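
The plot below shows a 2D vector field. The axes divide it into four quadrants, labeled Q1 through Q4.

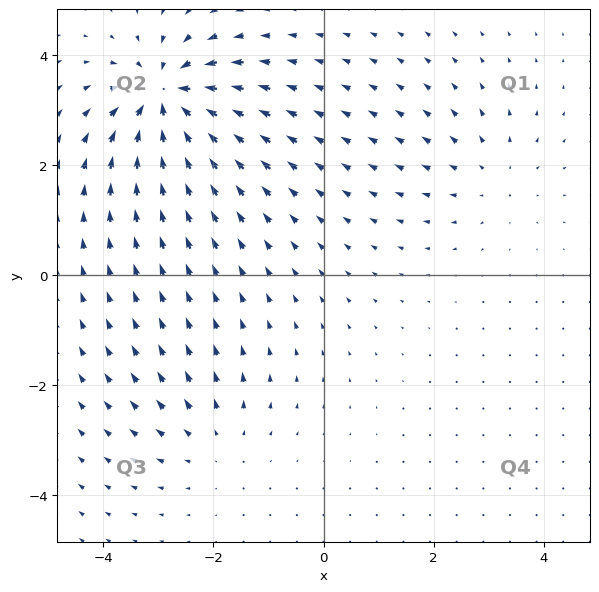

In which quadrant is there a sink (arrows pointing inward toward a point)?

Q2

The sink sits at approximately (-2.9, 3.2), which lies in quadrant Q2. The divergence there is about -7, negative as expected for a sink.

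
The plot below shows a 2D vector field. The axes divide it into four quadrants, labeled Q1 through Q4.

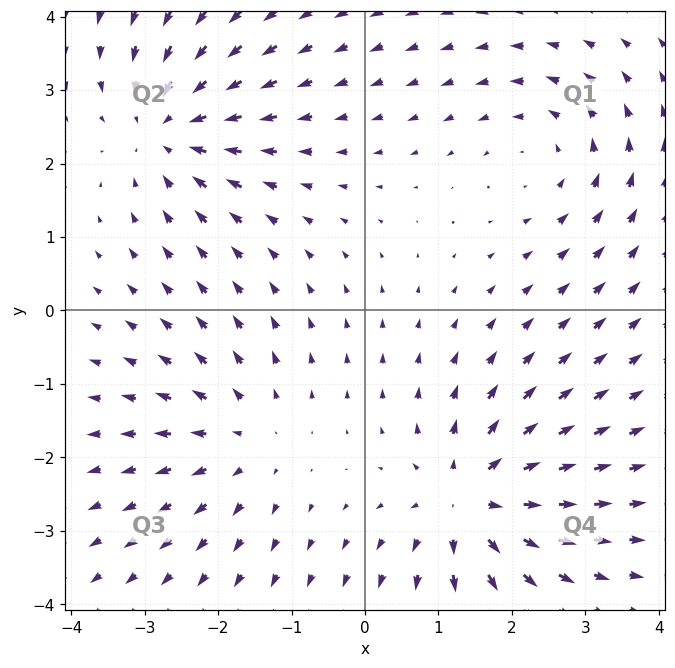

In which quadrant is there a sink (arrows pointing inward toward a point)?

The sink sits at approximately (-2.7, 2.5), which lies in quadrant Q2. The divergence there is about -4, negative as expected for a sink.

Q2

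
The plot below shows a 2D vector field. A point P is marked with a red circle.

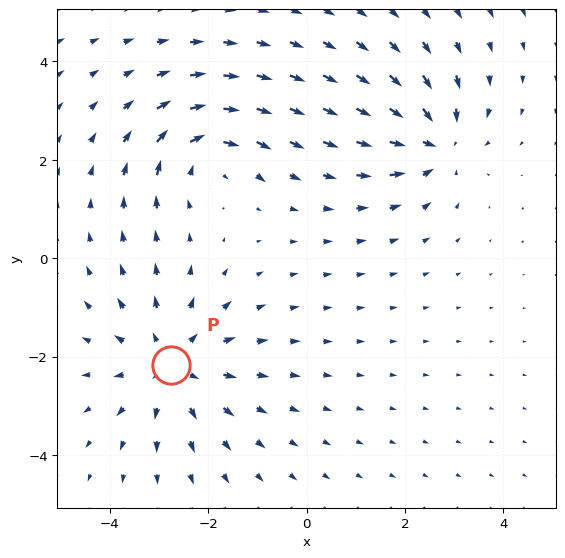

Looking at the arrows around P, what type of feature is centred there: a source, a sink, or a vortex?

source

At P (-2.8, -2.2) the arrows spread outward. Divergence about +3, curl ≈0 — positive divergence with near-zero curl is a source.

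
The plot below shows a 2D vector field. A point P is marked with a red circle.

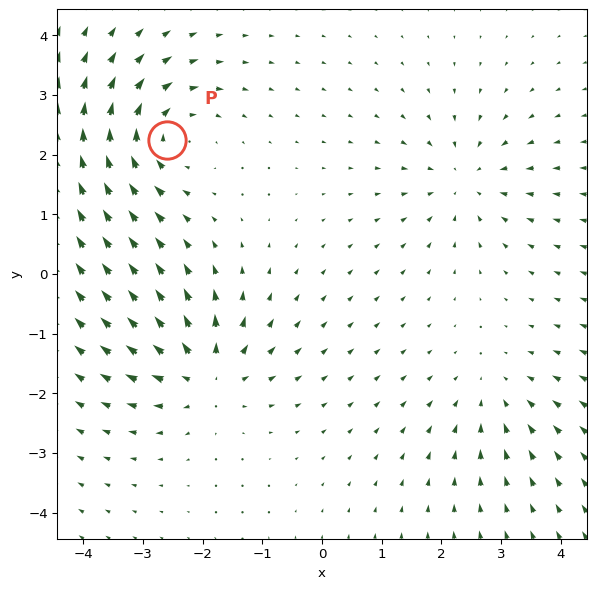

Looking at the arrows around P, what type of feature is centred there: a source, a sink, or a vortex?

At P (-2.6, 2.2) the arrows circulate clockwise. Divergence ≈0, curl about -5 — near-zero divergence with nonzero curl is a vortex.

vortex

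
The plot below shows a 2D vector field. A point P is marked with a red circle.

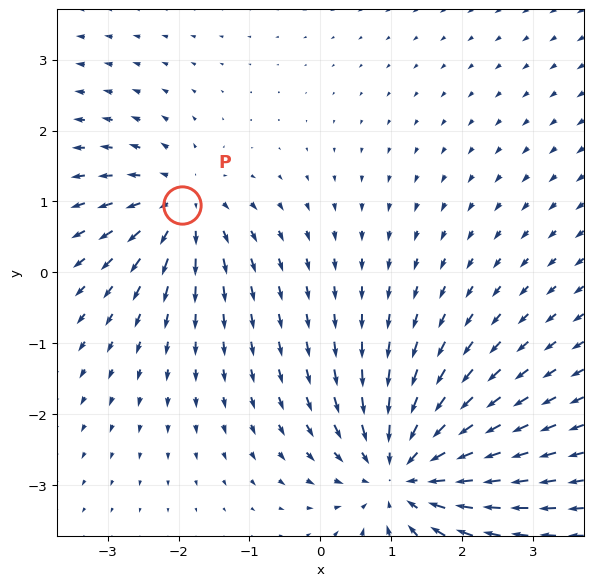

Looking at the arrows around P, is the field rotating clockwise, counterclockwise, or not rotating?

not rotating

Near P at (-2.0, 1.0) the arrows show no circulation. The curl there is ≈0.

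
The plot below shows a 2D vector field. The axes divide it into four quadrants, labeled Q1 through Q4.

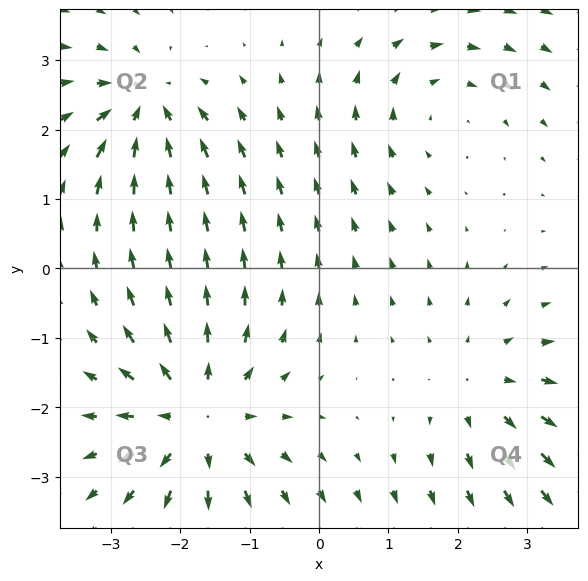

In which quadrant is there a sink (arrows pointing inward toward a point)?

The sink sits at approximately (-2.5, 2.3), which lies in quadrant Q2. The divergence there is about -4, negative as expected for a sink.

Q2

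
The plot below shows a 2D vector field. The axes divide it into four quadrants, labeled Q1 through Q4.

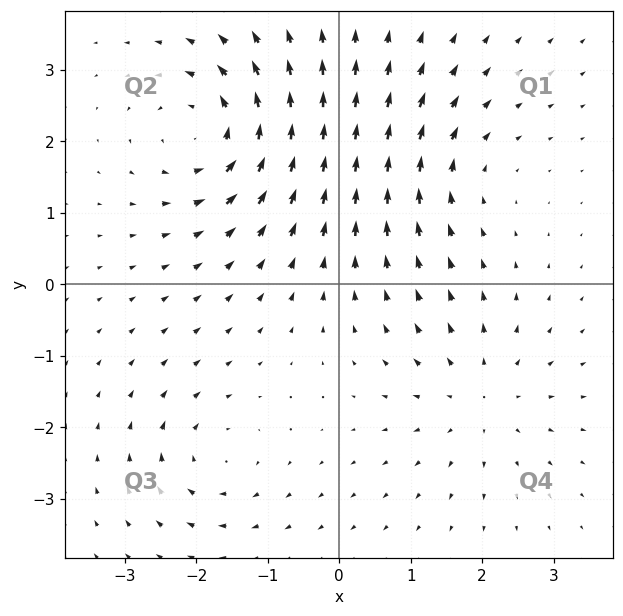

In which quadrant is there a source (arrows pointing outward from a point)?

Q4

The source sits at approximately (2.0, -1.6), which lies in quadrant Q4. The divergence there is about +3, positive as expected for a source.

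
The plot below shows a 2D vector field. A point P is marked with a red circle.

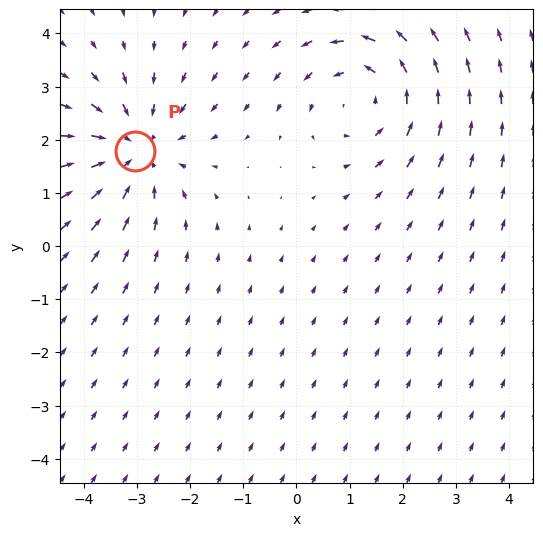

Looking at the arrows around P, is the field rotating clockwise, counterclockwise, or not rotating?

Near P at (-3.0, 1.8) the arrows show no circulation. The curl there is ≈0.

not rotating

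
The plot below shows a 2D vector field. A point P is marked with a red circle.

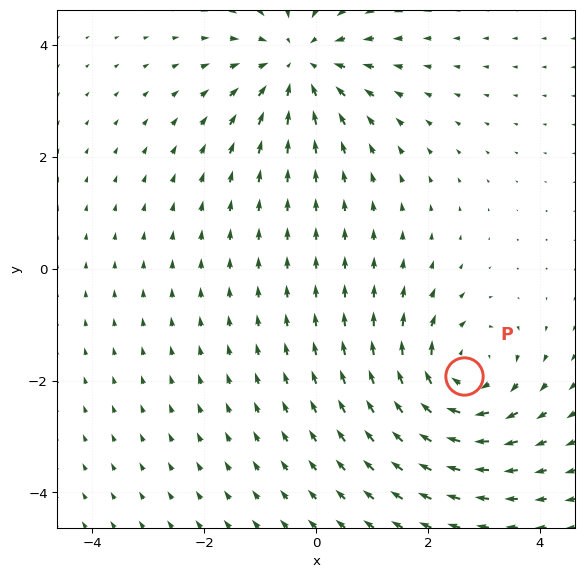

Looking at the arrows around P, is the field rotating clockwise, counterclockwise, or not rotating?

Near P at (2.6, -1.9) the arrows circulate clockwise. The curl (z-component) there is about -5; negative curl means clockwise rotation.

clockwise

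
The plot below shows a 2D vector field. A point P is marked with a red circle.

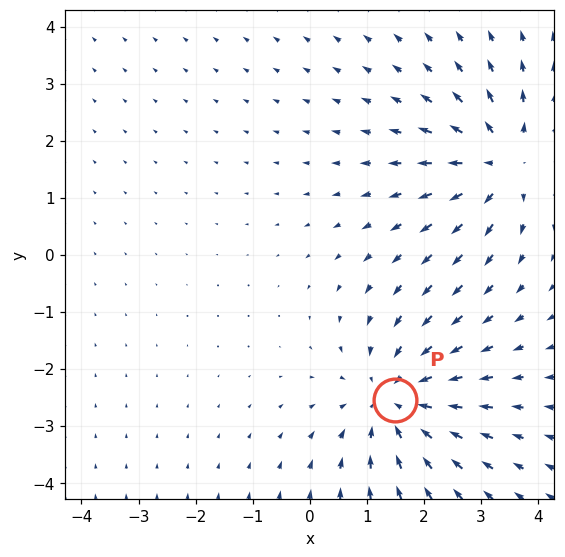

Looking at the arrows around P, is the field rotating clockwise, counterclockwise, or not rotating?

Near P at (1.5, -2.5) the arrows show no circulation. The curl there is ≈0.

not rotating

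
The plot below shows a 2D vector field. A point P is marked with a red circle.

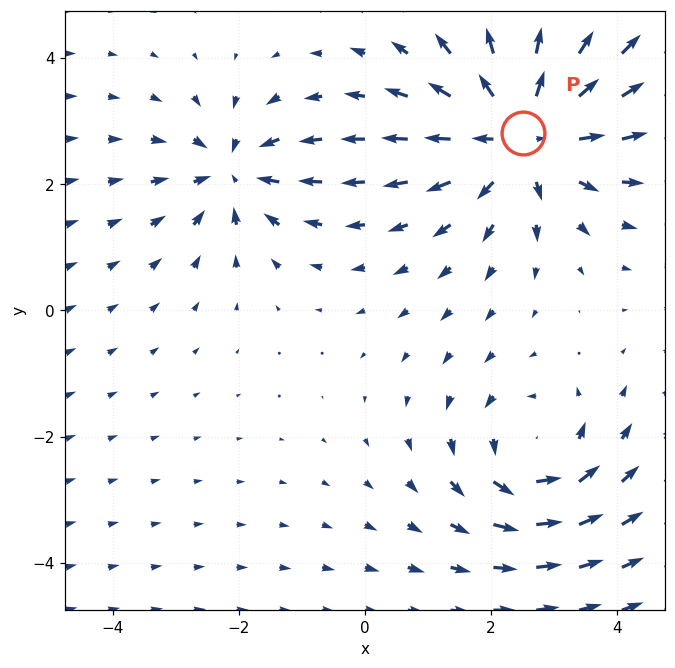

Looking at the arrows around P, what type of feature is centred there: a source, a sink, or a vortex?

source

At P (2.5, 2.8) the arrows spread outward. Divergence about +4, curl ≈0 — positive divergence with near-zero curl is a source.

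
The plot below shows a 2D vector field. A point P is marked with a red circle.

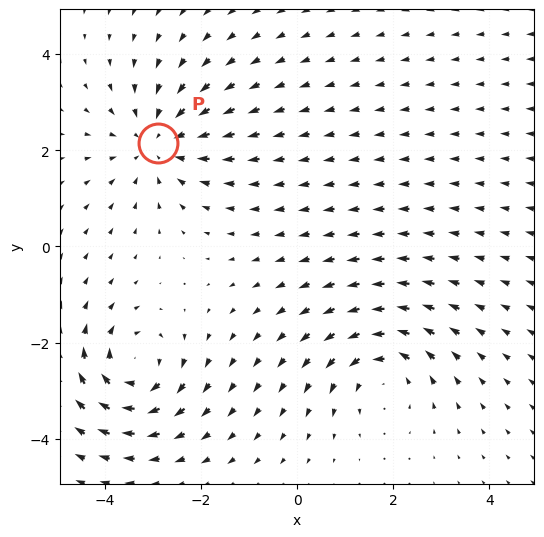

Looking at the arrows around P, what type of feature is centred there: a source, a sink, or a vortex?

At P (-2.9, 2.2) the arrows converge inward. Divergence about -3, curl ≈0 — negative divergence with near-zero curl is a sink.

sink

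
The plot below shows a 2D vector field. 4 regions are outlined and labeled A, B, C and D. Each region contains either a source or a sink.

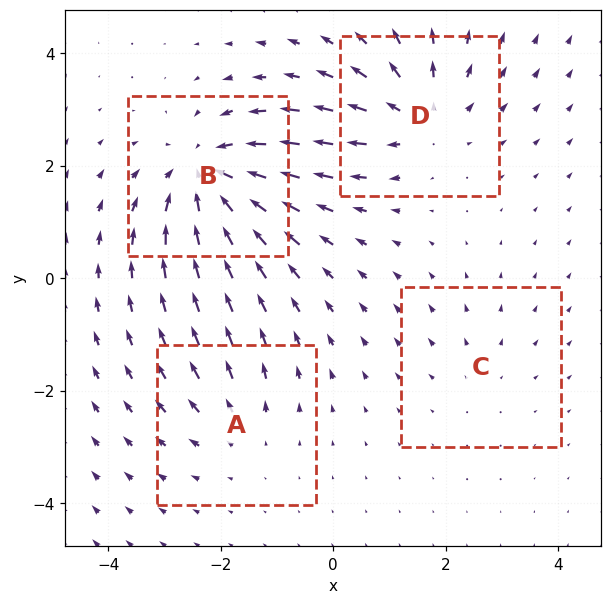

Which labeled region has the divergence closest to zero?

Divergence at each region's feature centre — A: about +3, B: about -7, C: about +2, D: about +5. Region C is closest to zero.

C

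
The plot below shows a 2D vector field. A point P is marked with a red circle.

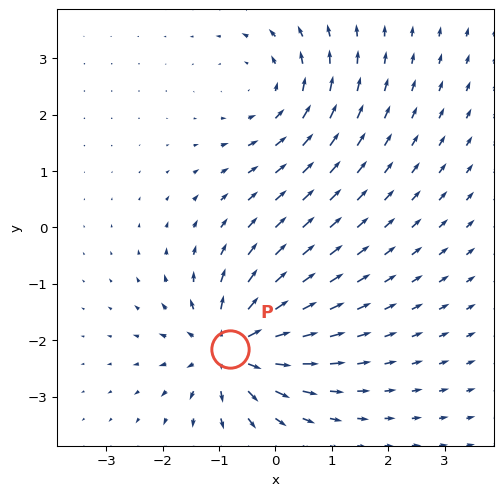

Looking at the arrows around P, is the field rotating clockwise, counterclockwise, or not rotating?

Near P at (-0.8, -2.1) the arrows show no circulation. The curl there is ≈0.

not rotating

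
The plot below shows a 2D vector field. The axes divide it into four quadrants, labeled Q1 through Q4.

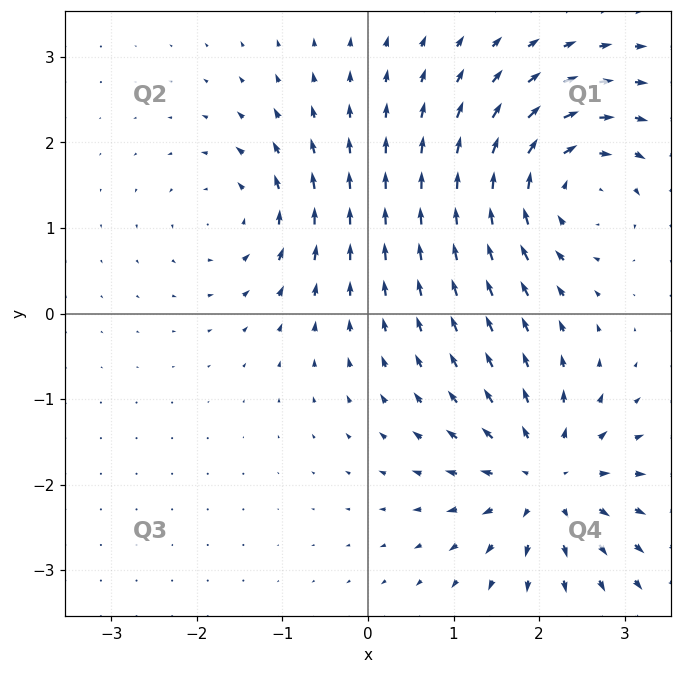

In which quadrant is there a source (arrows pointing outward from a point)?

The source sits at approximately (2.1, -1.9), which lies in quadrant Q4. The divergence there is about +6, positive as expected for a source.

Q4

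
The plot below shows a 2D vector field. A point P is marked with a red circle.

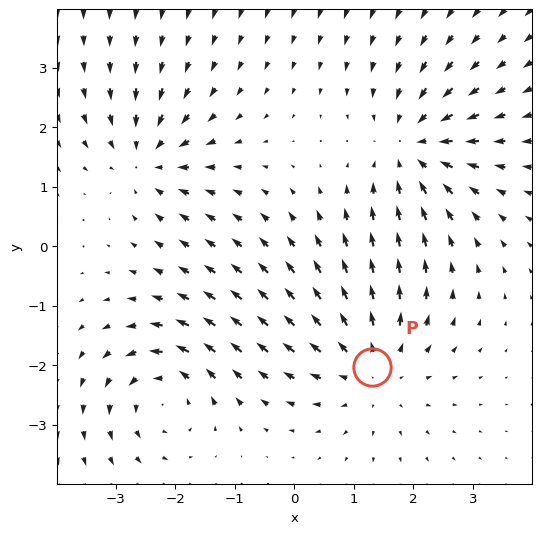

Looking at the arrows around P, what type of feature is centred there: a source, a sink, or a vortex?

At P (1.3, -2.0) the arrows spread outward. Divergence about +4, curl ≈0 — positive divergence with near-zero curl is a source.

source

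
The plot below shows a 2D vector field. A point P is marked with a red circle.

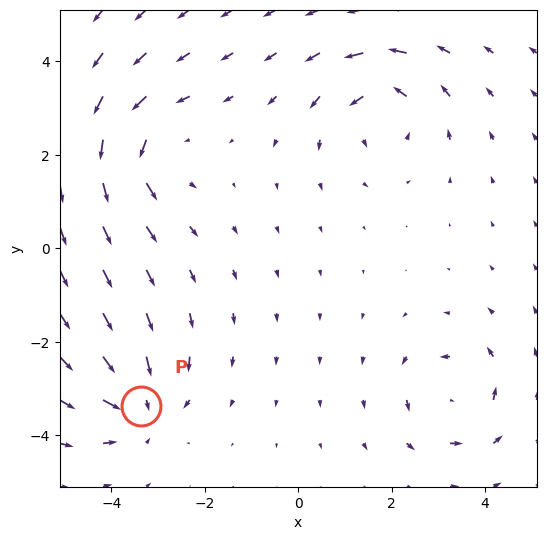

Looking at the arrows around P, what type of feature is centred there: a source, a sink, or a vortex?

sink

At P (-3.4, -3.4) the arrows converge inward. Divergence about -5, curl ≈0 — negative divergence with near-zero curl is a sink.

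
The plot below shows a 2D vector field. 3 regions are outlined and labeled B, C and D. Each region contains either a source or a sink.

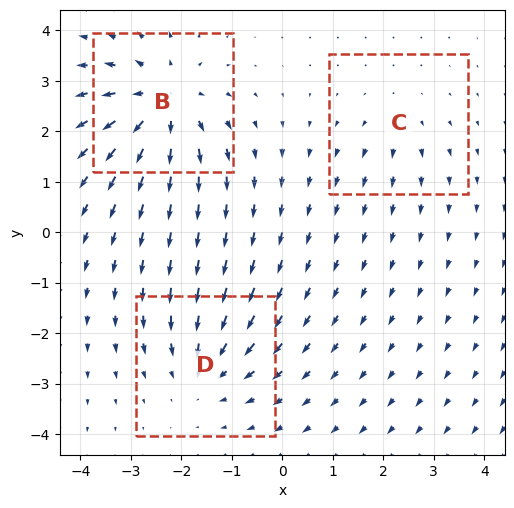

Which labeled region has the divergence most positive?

Divergence at each region's feature centre — B: about +5, C: about +2, D: about -4. Region B is most positive.

B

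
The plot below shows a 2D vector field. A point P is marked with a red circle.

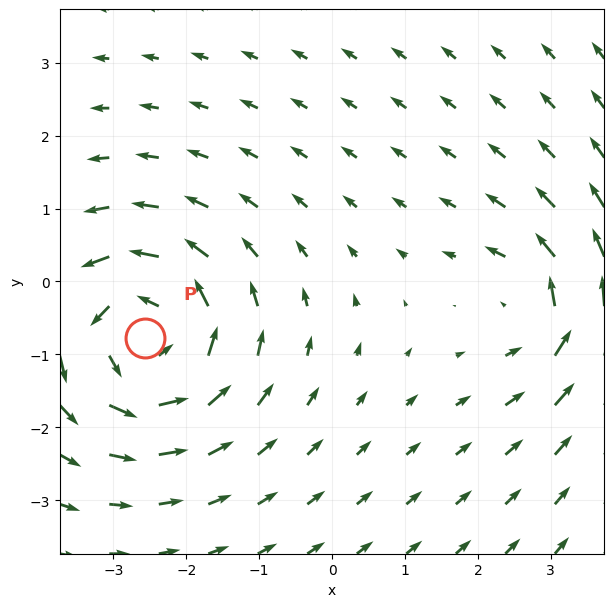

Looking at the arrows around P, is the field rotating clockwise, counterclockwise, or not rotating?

Near P at (-2.6, -0.8) the arrows circulate counterclockwise. The curl (z-component) there is about +5; positive curl means counterclockwise rotation.

counterclockwise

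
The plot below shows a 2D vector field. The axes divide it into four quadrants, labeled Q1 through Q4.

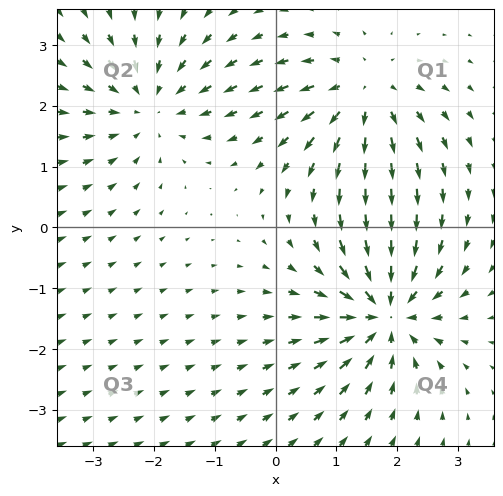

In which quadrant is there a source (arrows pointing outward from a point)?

Q1

The source sits at approximately (1.5, 2.2), which lies in quadrant Q1. The divergence there is about +4, positive as expected for a source.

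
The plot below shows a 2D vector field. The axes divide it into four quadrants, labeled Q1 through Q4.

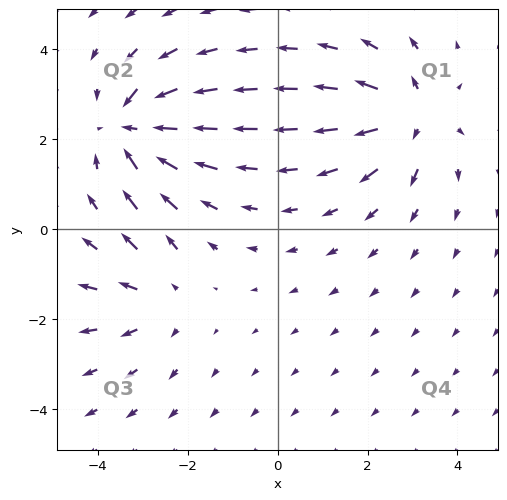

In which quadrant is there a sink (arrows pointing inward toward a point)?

The sink sits at approximately (-3.2, 2.2), which lies in quadrant Q2. The divergence there is about -6, negative as expected for a sink.

Q2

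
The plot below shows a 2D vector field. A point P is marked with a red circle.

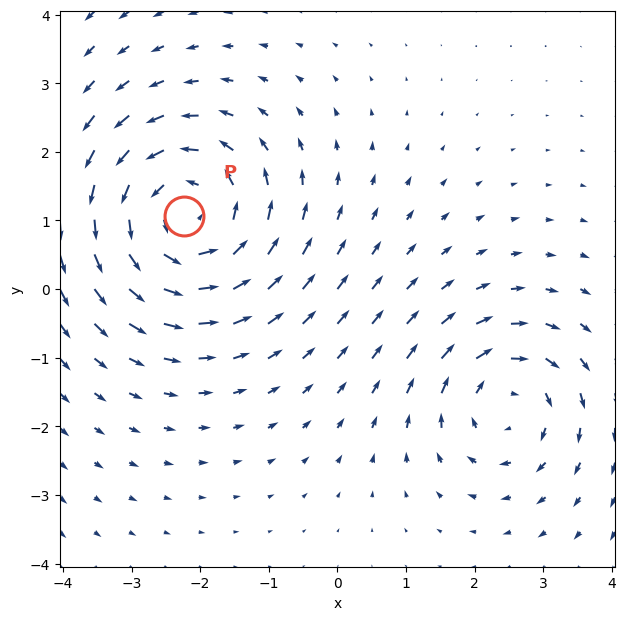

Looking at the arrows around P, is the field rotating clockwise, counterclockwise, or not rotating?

counterclockwise

Near P at (-2.2, 1.1) the arrows circulate counterclockwise. The curl (z-component) there is about +4; positive curl means counterclockwise rotation.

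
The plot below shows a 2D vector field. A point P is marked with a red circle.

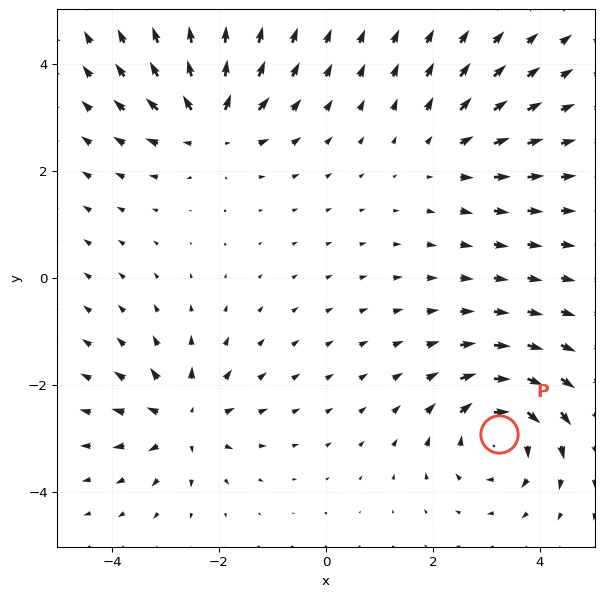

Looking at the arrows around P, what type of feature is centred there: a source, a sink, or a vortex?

At P (3.2, -2.9) the arrows circulate clockwise. Divergence ≈0, curl about -6 — near-zero divergence with nonzero curl is a vortex.

vortex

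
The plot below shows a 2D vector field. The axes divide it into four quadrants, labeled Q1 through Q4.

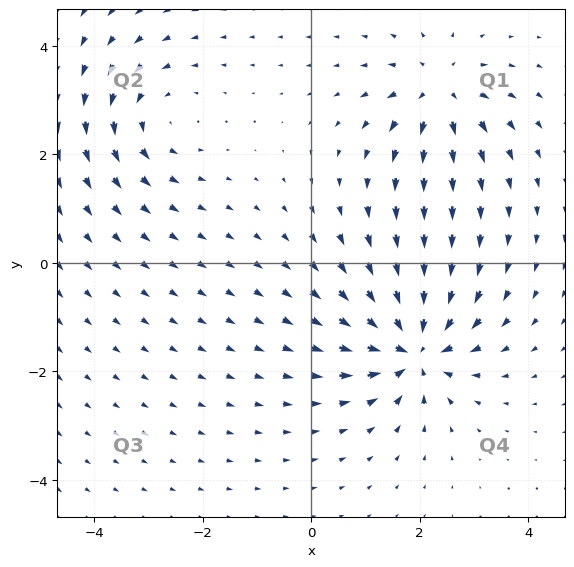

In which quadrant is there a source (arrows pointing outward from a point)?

The source sits at approximately (2.4, 3.2), which lies in quadrant Q1. The divergence there is about +4, positive as expected for a source.

Q1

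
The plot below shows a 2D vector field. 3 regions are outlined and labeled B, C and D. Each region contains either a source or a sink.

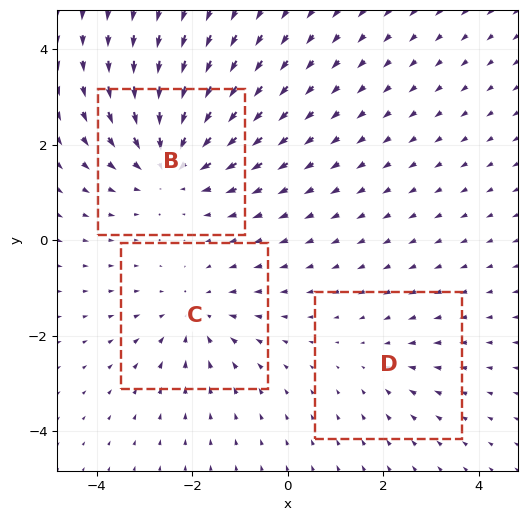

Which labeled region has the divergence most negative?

Divergence at each region's feature centre — B: about -4, C: about -3, D: about -2. Region B is most negative.

B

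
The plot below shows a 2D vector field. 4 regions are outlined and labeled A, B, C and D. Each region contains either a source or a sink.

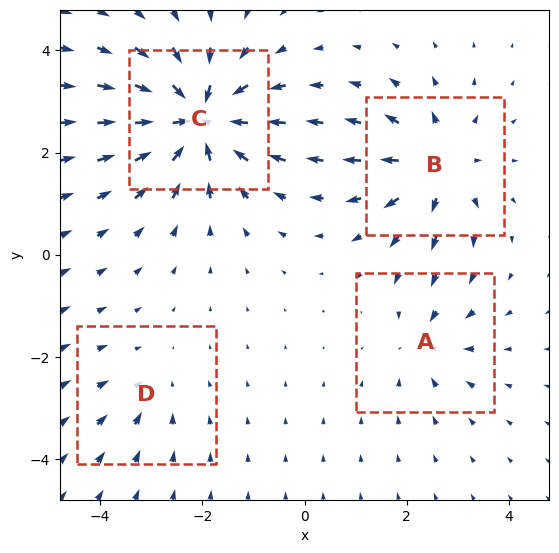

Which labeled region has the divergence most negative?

Divergence at each region's feature centre — A: about -4, B: about +5, C: about -8, D: about -2. Region C is most negative.

C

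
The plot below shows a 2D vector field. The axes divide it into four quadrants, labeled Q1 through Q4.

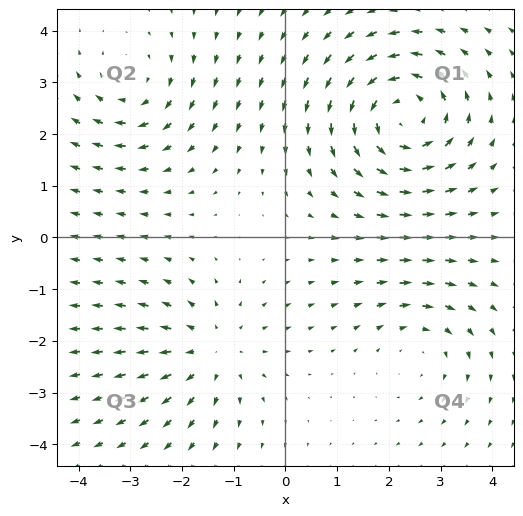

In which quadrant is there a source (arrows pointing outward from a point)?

Q3

The source sits at approximately (-1.4, -2.2), which lies in quadrant Q3. The divergence there is about +3, positive as expected for a source.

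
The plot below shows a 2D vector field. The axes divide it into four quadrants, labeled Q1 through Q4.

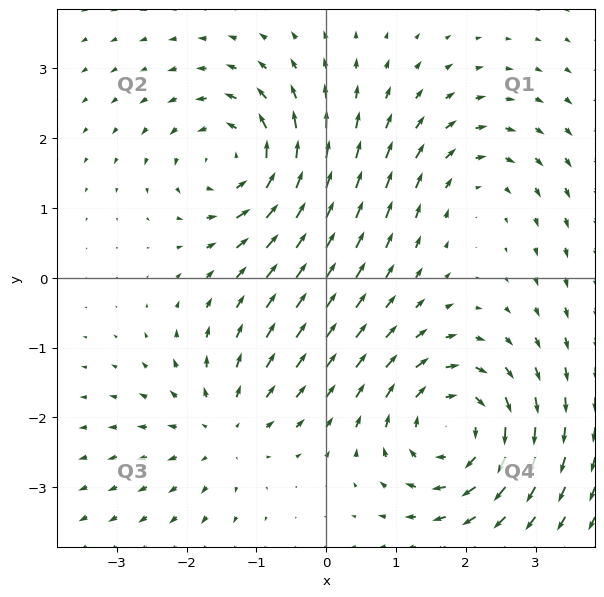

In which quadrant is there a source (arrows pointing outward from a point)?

The source sits at approximately (-1.5, -2.1), which lies in quadrant Q3. The divergence there is about +4, positive as expected for a source.

Q3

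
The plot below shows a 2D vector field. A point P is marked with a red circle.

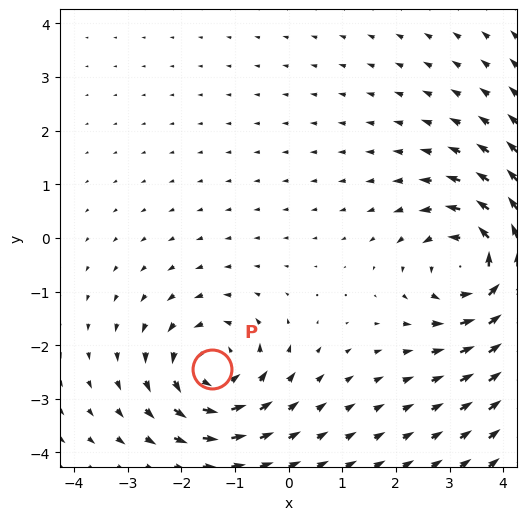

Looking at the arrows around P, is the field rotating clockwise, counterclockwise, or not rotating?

Near P at (-1.4, -2.5) the arrows circulate counterclockwise. The curl (z-component) there is about +3; positive curl means counterclockwise rotation.

counterclockwise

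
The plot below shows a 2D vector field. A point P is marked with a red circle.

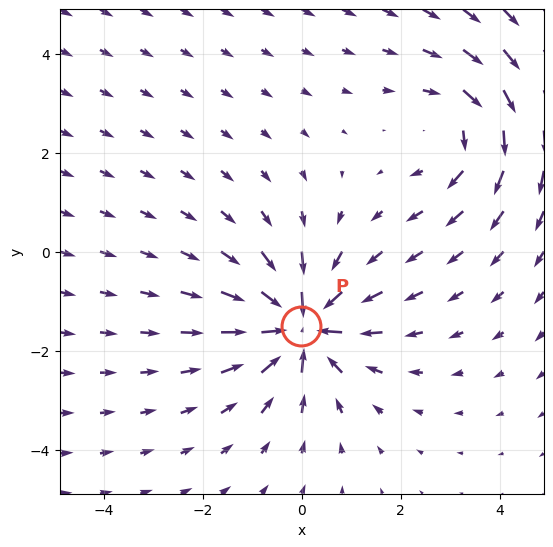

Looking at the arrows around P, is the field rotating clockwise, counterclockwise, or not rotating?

not rotating

Near P at (-0.0, -1.5) the arrows show no circulation. The curl there is ≈0.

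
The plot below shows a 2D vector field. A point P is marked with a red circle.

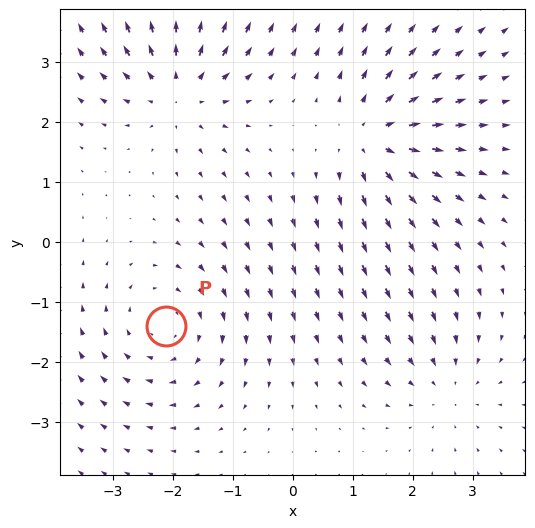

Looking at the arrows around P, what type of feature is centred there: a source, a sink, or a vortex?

vortex

At P (-2.1, -1.4) the arrows circulate clockwise. Divergence ≈0, curl about -3 — near-zero divergence with nonzero curl is a vortex.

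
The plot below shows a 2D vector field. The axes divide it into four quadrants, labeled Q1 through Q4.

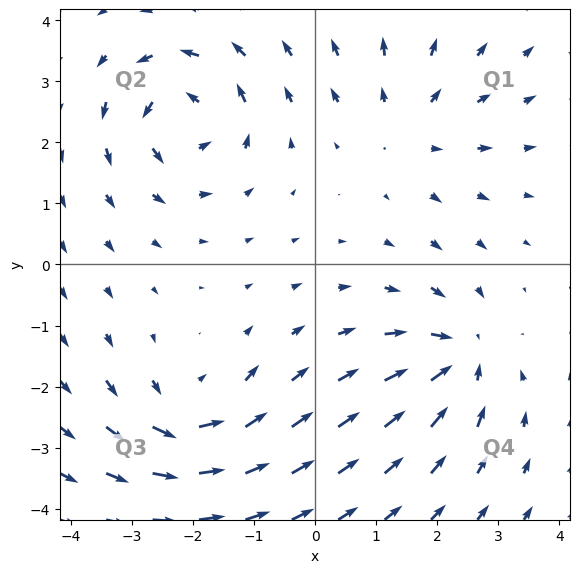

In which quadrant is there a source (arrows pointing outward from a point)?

The source sits at approximately (1.5, 2.2), which lies in quadrant Q1. The divergence there is about +2, positive as expected for a source.

Q1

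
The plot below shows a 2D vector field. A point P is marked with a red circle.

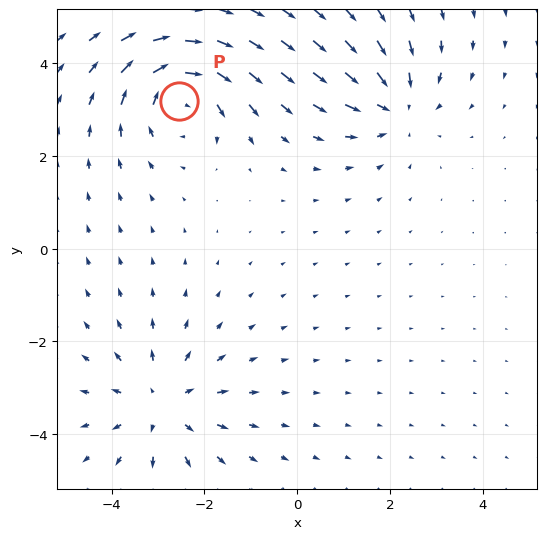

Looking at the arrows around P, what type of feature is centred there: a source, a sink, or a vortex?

At P (-2.6, 3.2) the arrows circulate clockwise. Divergence ≈0, curl about -5 — near-zero divergence with nonzero curl is a vortex.

vortex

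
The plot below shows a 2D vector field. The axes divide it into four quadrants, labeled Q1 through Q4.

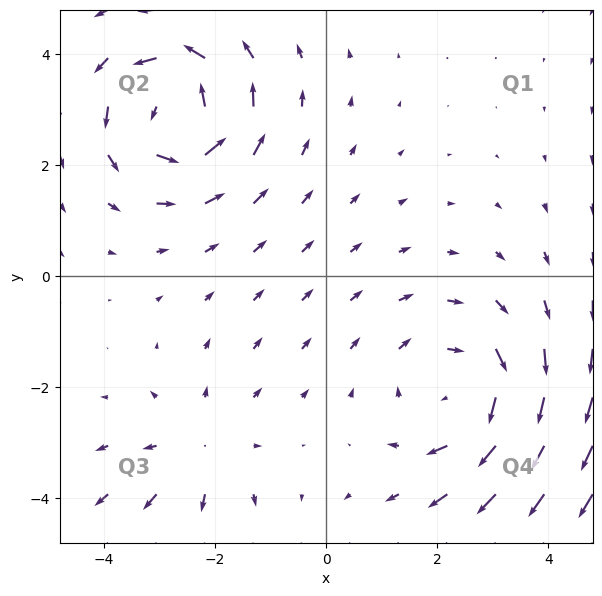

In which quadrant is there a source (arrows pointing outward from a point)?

The source sits at approximately (-2.3, -3.1), which lies in quadrant Q3. The divergence there is about +2, positive as expected for a source.

Q3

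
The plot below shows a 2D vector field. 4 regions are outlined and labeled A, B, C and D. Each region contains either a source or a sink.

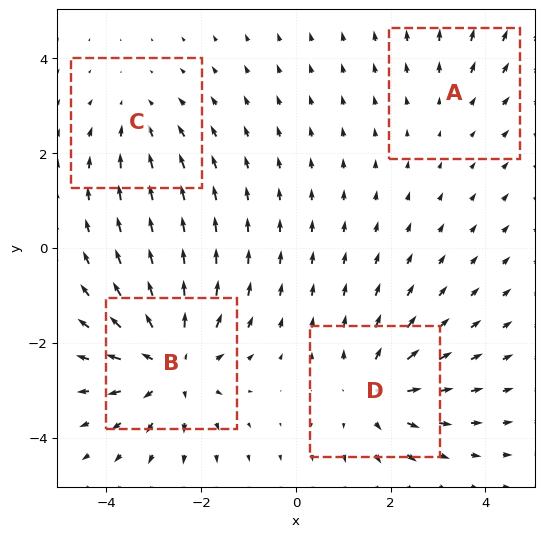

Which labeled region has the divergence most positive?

B

Divergence at each region's feature centre — A: about +2, B: about +6, C: about -3, D: about +4. Region B is most positive.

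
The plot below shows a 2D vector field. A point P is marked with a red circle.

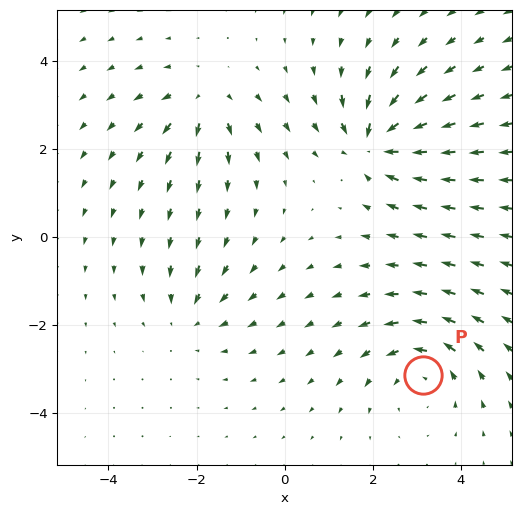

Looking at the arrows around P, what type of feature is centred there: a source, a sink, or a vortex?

vortex

At P (3.1, -3.1) the arrows circulate counterclockwise. Divergence ≈0, curl about +4 — near-zero divergence with nonzero curl is a vortex.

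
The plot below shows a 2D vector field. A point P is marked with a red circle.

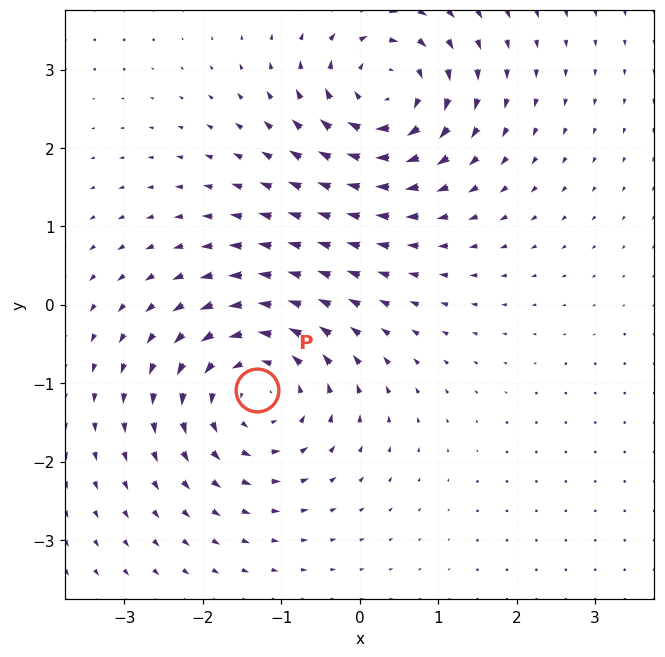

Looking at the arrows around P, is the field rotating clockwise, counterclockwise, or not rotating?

Near P at (-1.3, -1.1) the arrows circulate counterclockwise. The curl (z-component) there is about +4; positive curl means counterclockwise rotation.

counterclockwise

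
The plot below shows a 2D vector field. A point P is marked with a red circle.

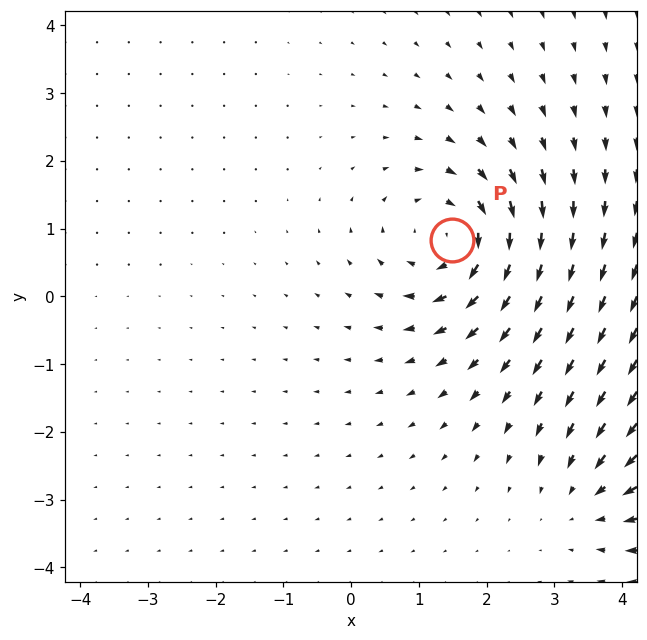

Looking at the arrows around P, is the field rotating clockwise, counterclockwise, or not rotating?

clockwise

Near P at (1.5, 0.8) the arrows circulate clockwise. The curl (z-component) there is about -5; negative curl means clockwise rotation.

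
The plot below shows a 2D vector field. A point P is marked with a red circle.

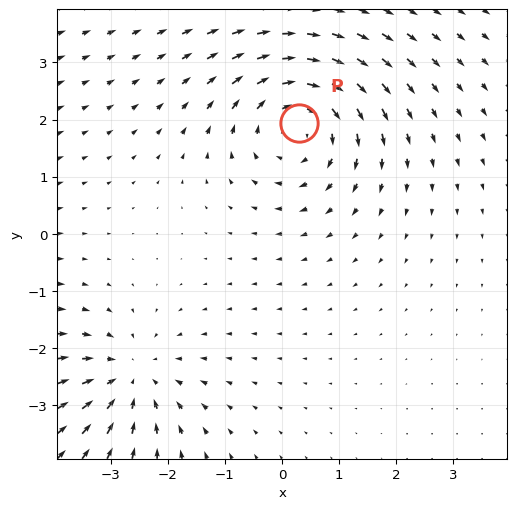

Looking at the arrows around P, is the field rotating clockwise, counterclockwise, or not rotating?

clockwise

Near P at (0.3, 1.9) the arrows circulate clockwise. The curl (z-component) there is about -5; negative curl means clockwise rotation.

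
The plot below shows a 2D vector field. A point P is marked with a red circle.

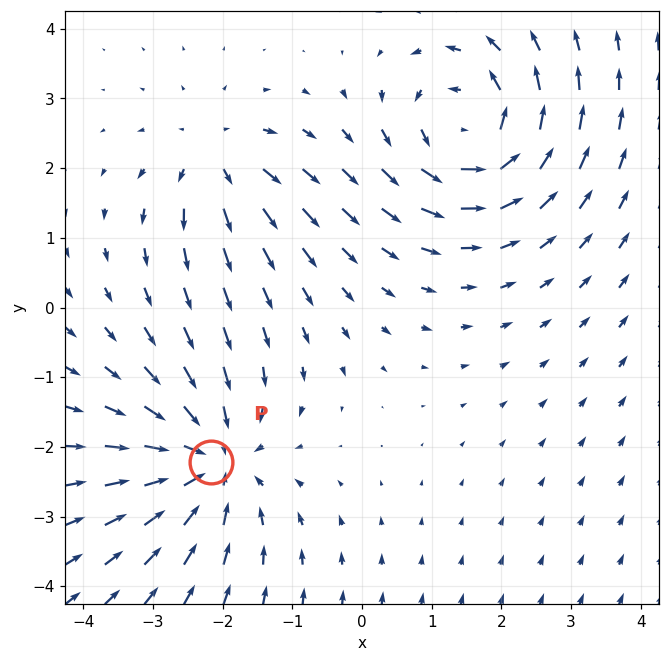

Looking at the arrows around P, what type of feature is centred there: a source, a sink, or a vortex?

sink

At P (-2.2, -2.2) the arrows converge inward. Divergence about -5, curl ≈0 — negative divergence with near-zero curl is a sink.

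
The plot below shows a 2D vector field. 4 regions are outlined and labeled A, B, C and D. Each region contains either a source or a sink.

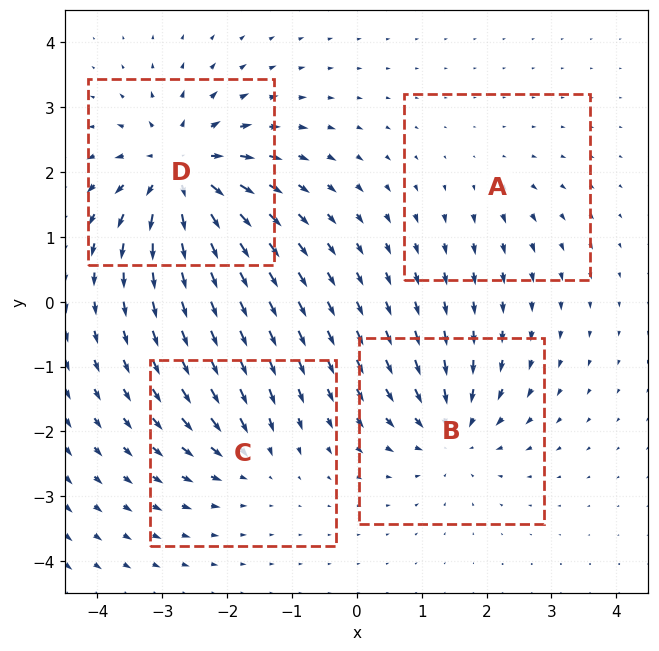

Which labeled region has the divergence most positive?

D

Divergence at each region's feature centre — A: about +2, B: about -6, C: about -4, D: about +8. Region D is most positive.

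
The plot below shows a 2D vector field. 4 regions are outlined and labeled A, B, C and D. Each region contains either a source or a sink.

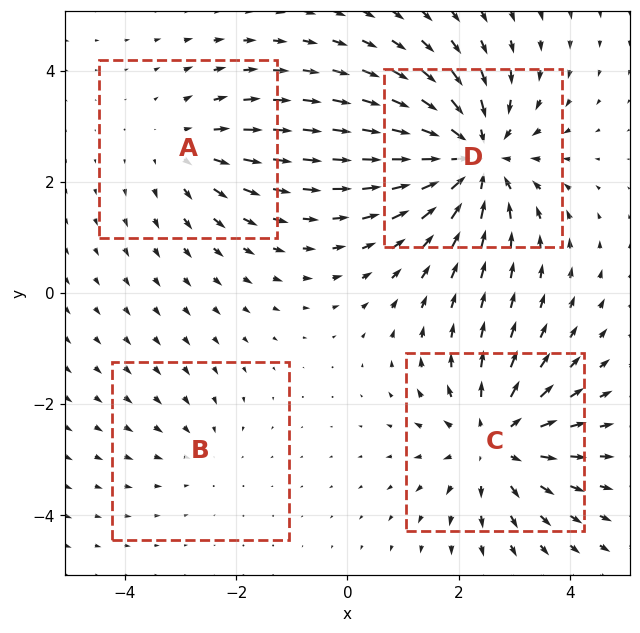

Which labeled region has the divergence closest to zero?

B

Divergence at each region's feature centre — A: about +3, B: about -2, C: about +5, D: about -6. Region B is closest to zero.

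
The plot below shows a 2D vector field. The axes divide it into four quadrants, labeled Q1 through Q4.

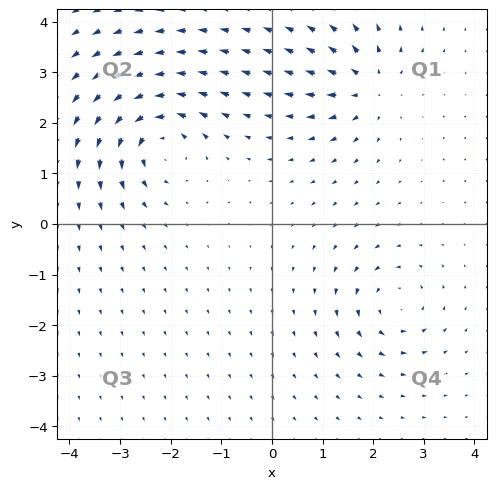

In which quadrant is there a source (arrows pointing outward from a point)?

Q1

The source sits at approximately (1.9, 2.7), which lies in quadrant Q1. The divergence there is about +5, positive as expected for a source.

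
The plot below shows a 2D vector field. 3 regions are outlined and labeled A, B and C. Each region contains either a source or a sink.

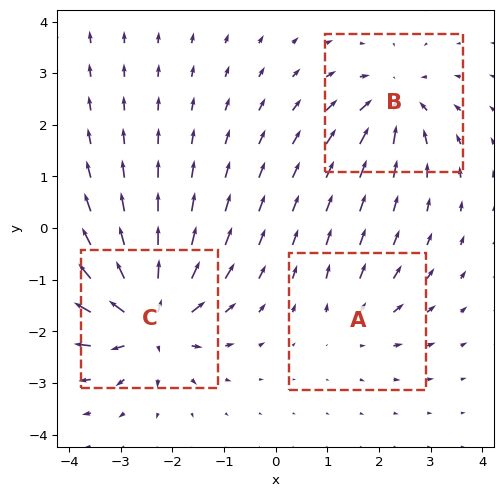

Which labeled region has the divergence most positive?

C

Divergence at each region's feature centre — A: about +2, B: about -4, C: about +6. Region C is most positive.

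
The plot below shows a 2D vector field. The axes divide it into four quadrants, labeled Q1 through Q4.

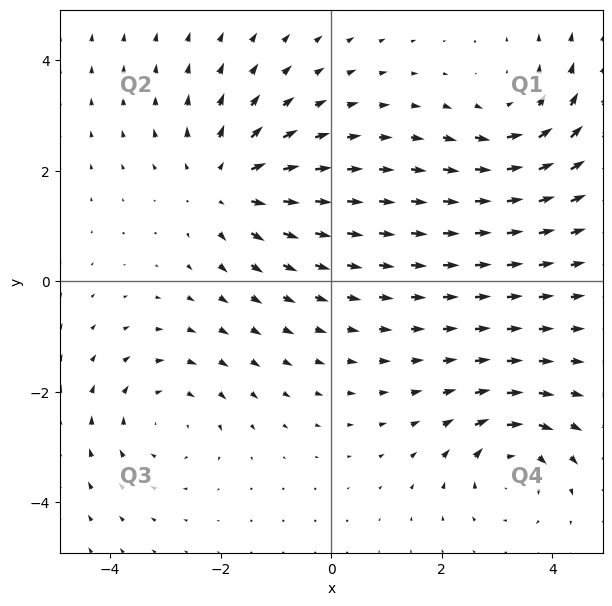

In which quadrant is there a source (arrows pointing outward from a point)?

The source sits at approximately (-1.9, 1.8), which lies in quadrant Q2. The divergence there is about +4, positive as expected for a source.

Q2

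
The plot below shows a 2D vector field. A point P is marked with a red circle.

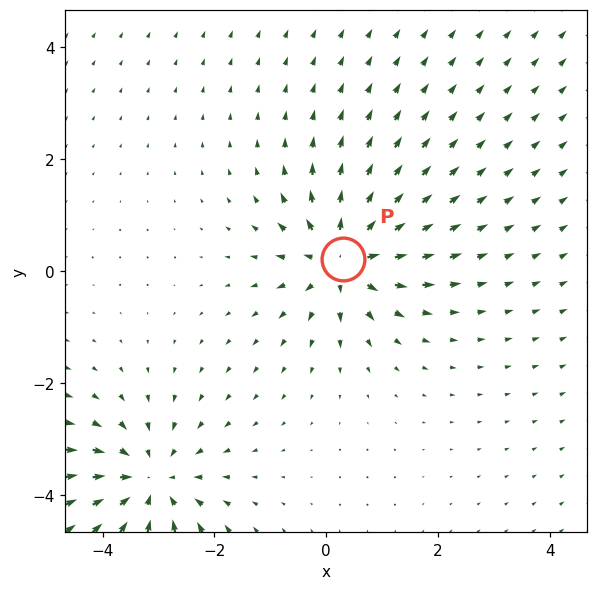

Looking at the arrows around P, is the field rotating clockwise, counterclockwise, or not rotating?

not rotating

Near P at (0.3, 0.2) the arrows show no circulation. The curl there is ≈0.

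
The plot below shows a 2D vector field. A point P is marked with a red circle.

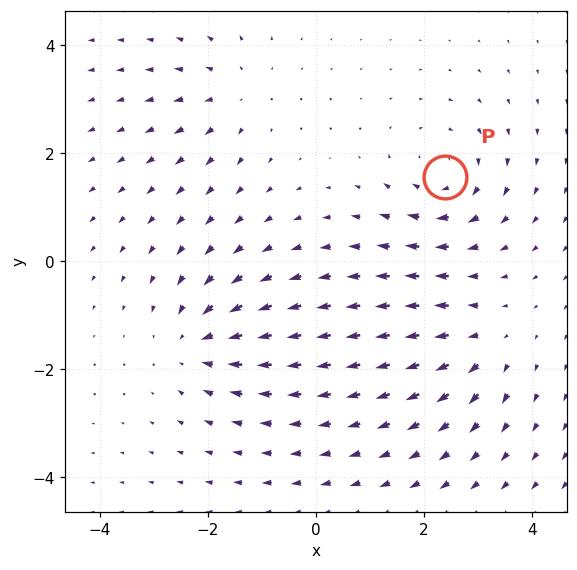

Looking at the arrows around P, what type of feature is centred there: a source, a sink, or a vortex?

At P (2.4, 1.6) the arrows circulate clockwise. Divergence ≈0, curl about -4 — near-zero divergence with nonzero curl is a vortex.

vortex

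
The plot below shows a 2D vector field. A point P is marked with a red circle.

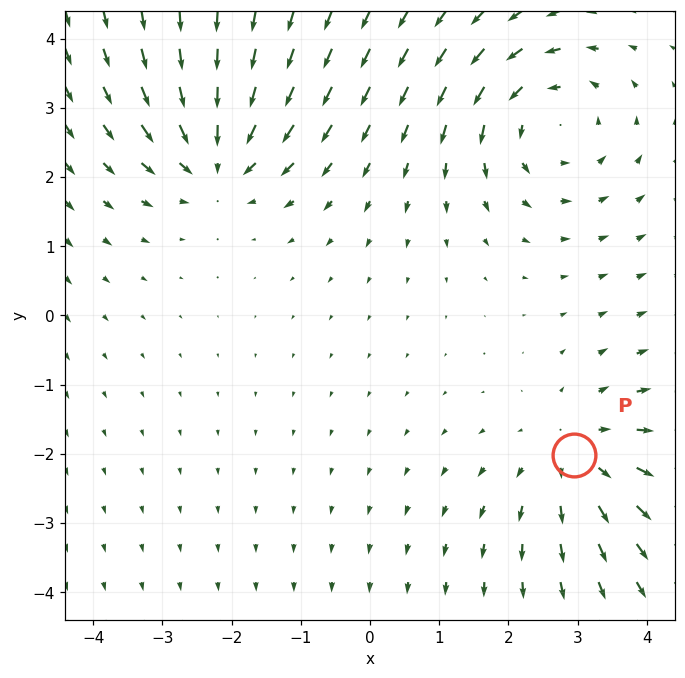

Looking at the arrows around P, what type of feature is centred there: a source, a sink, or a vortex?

source

At P (2.9, -2.0) the arrows spread outward. Divergence about +3, curl ≈0 — positive divergence with near-zero curl is a source.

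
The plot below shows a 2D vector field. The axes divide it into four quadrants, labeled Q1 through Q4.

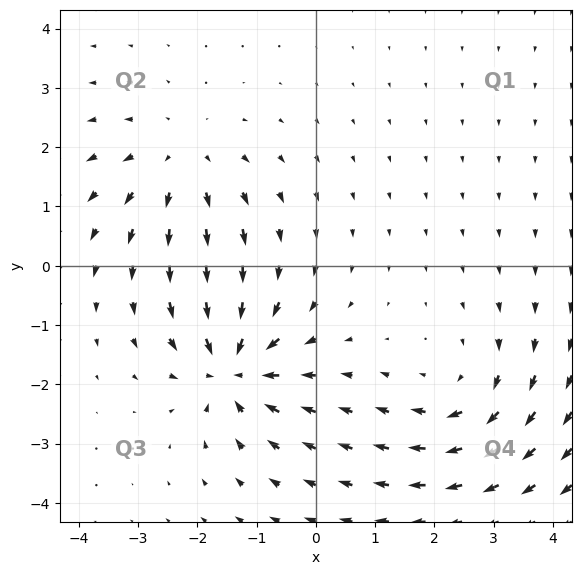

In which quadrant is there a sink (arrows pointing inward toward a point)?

The sink sits at approximately (-1.4, -1.7), which lies in quadrant Q3. The divergence there is about -5, negative as expected for a sink.

Q3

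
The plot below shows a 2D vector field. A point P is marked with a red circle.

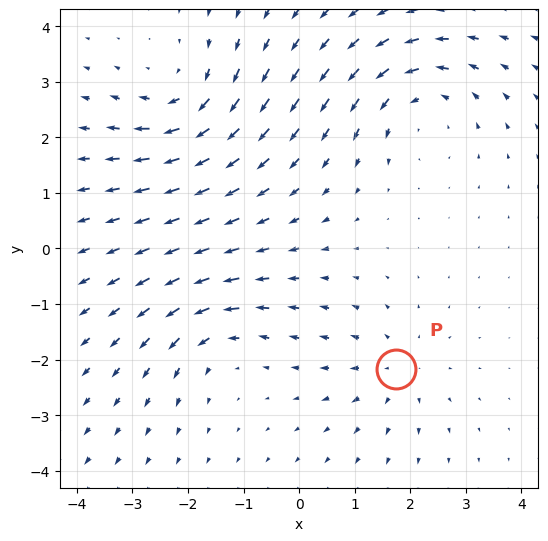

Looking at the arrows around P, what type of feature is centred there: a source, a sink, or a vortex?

source

At P (1.7, -2.2) the arrows spread outward. Divergence about +3, curl ≈0 — positive divergence with near-zero curl is a source.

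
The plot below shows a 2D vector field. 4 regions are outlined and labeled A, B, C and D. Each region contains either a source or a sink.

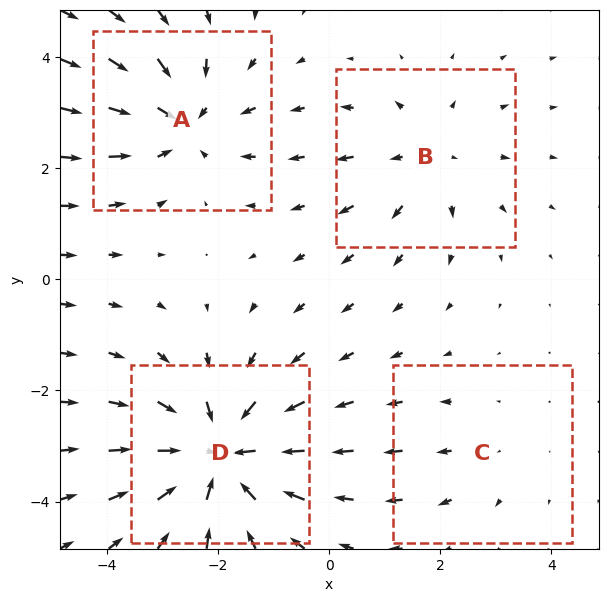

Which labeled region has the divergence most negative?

Divergence at each region's feature centre — A: about -4, B: about +3, C: about +2, D: about -6. Region D is most negative.

D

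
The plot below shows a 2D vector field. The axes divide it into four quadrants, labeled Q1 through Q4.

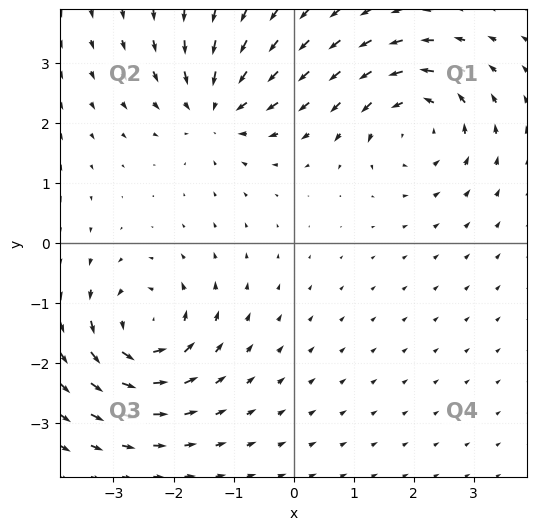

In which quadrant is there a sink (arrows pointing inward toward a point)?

The sink sits at approximately (-1.3, 2.2), which lies in quadrant Q2. The divergence there is about -3, negative as expected for a sink.

Q2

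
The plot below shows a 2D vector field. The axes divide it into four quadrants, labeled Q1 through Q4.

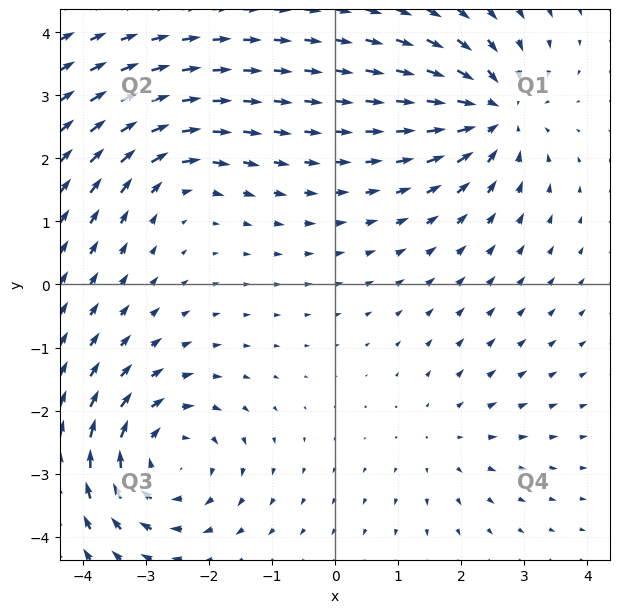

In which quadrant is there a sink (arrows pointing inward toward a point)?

The sink sits at approximately (2.5, 2.7), which lies in quadrant Q1. The divergence there is about -5, negative as expected for a sink.

Q1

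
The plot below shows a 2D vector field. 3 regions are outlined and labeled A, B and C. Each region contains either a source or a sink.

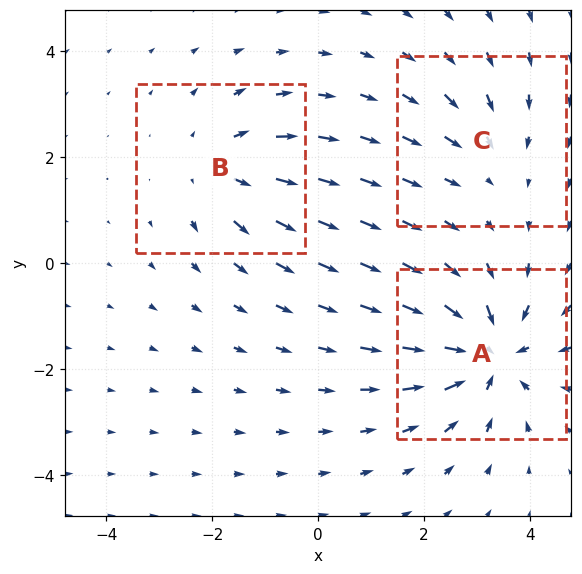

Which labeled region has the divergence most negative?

Divergence at each region's feature centre — A: about -5, B: about +3, C: about -2. Region A is most negative.

A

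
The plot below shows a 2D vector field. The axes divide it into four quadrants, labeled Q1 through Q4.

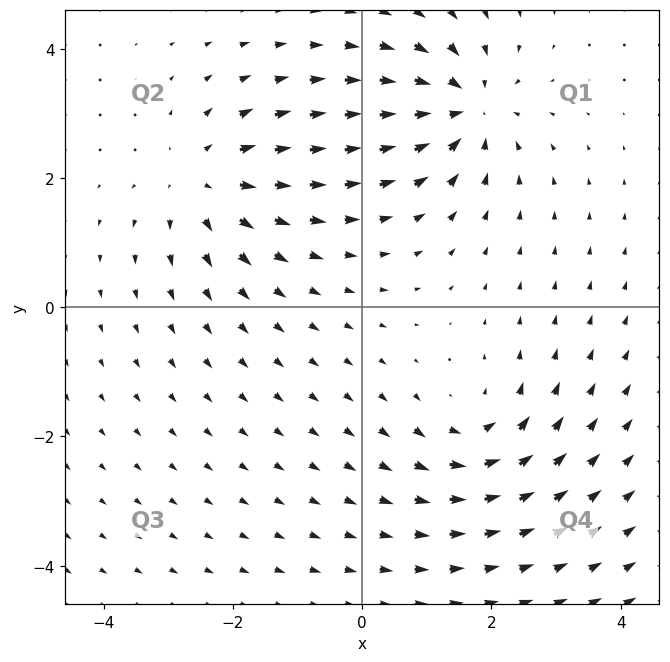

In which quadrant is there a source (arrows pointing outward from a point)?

Q2

The source sits at approximately (-2.4, 1.9), which lies in quadrant Q2. The divergence there is about +5, positive as expected for a source.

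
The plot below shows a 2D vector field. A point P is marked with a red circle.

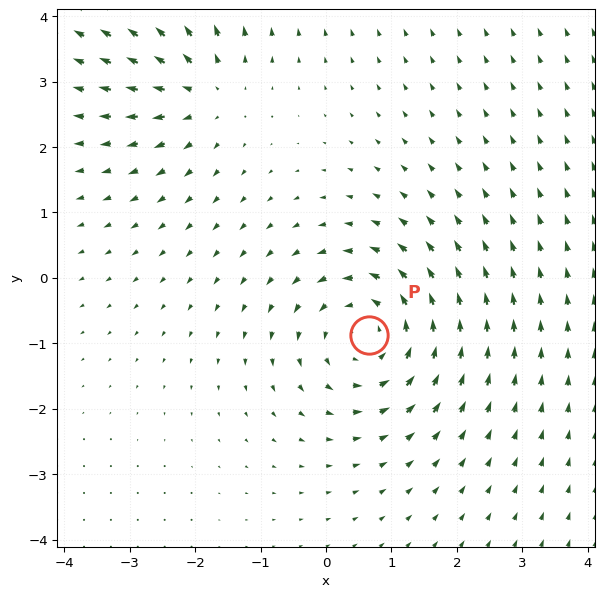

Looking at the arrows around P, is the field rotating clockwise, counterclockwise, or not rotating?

Near P at (0.7, -0.9) the arrows circulate counterclockwise. The curl (z-component) there is about +5; positive curl means counterclockwise rotation.

counterclockwise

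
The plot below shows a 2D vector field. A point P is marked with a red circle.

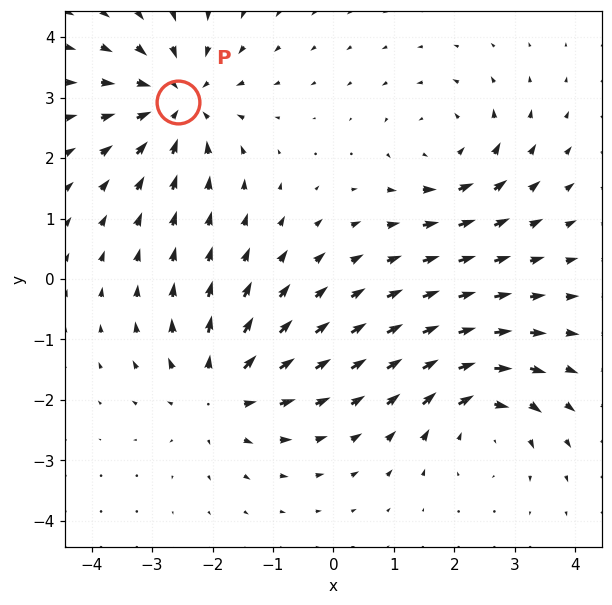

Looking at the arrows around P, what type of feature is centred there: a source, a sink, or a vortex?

sink

At P (-2.6, 2.9) the arrows converge inward. Divergence about -5, curl ≈0 — negative divergence with near-zero curl is a sink.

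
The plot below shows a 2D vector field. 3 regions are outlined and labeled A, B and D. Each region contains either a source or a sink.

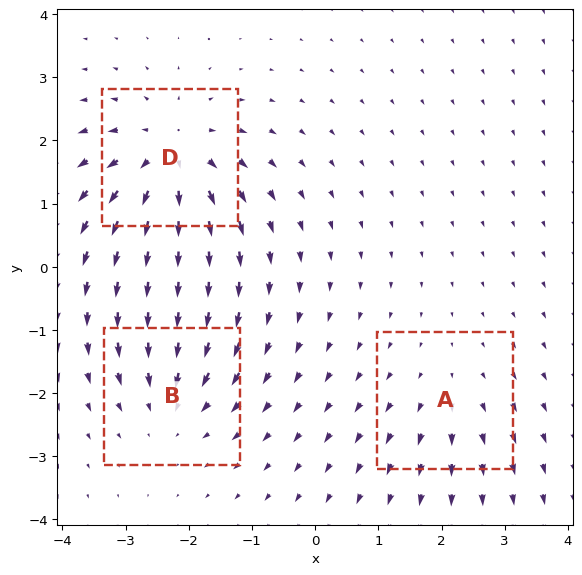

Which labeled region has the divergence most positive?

D

Divergence at each region's feature centre — A: about +2, B: about -3, D: about +5. Region D is most positive.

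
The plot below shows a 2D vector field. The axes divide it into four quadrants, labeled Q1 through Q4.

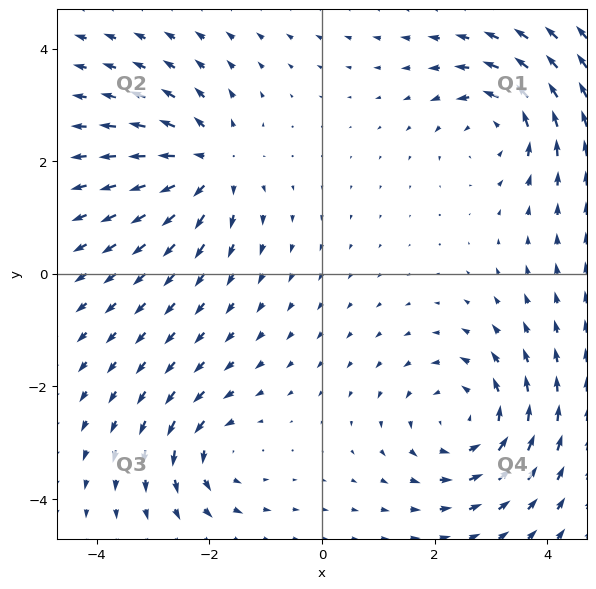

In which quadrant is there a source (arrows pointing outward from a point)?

The source sits at approximately (-2.0, 1.9), which lies in quadrant Q2. The divergence there is about +5, positive as expected for a source.

Q2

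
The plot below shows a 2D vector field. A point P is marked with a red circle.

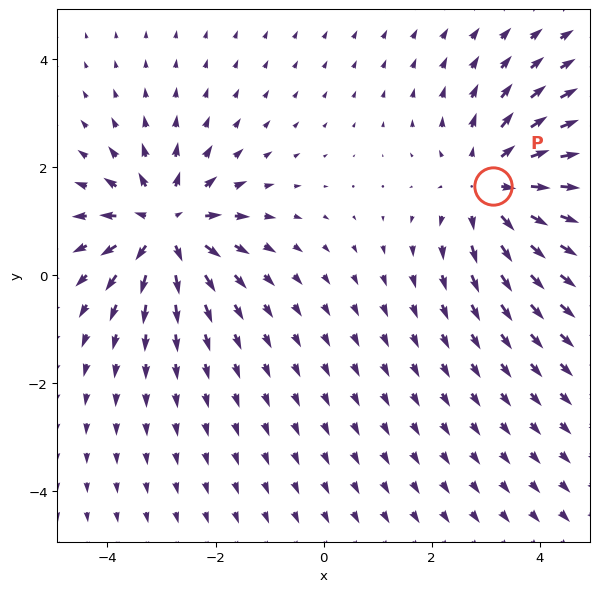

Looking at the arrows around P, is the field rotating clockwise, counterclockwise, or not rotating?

not rotating

Near P at (3.1, 1.7) the arrows show no circulation. The curl there is ≈0.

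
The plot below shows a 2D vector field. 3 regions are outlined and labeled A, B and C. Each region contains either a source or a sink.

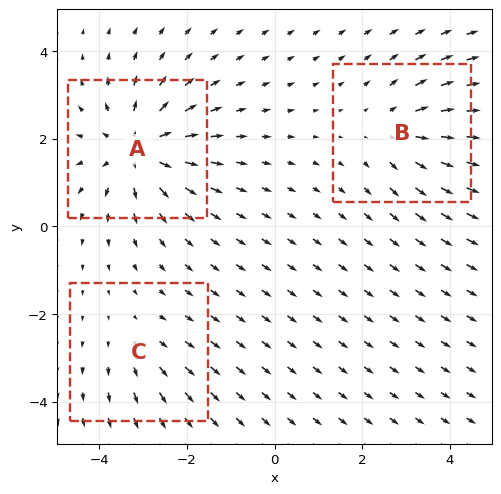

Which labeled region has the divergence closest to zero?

Divergence at each region's feature centre — A: about +5, B: about +3, C: about +2. Region C is closest to zero.

C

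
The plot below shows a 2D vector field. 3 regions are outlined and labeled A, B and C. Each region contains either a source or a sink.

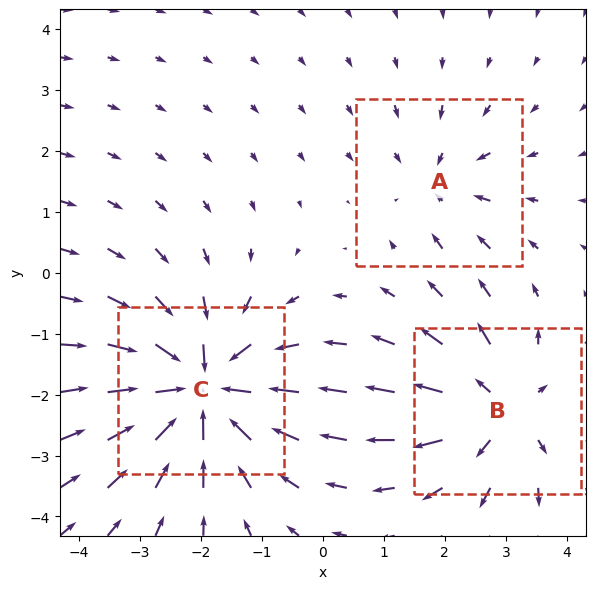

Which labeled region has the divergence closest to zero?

Divergence at each region's feature centre — A: about -2, B: about +4, C: about -6. Region A is closest to zero.

A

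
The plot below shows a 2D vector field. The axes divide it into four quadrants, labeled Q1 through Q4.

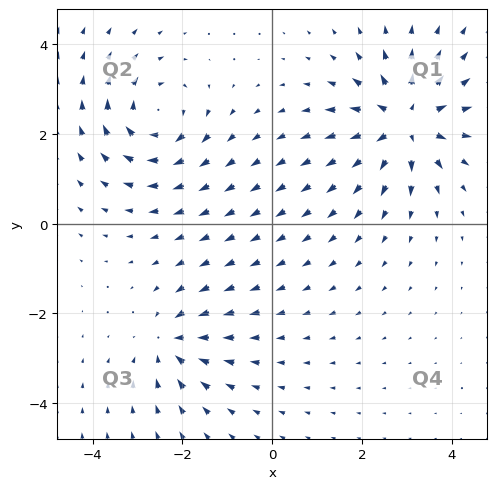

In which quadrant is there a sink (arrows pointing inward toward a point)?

Q3

The sink sits at approximately (-2.3, -2.7), which lies in quadrant Q3. The divergence there is about -4, negative as expected for a sink.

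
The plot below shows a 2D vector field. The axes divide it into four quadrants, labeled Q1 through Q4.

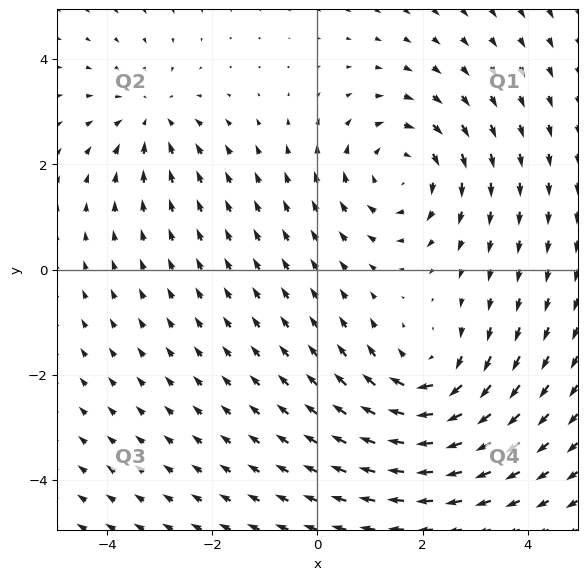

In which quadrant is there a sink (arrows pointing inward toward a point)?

The sink sits at approximately (-3.2, 2.9), which lies in quadrant Q2. The divergence there is about -4, negative as expected for a sink.

Q2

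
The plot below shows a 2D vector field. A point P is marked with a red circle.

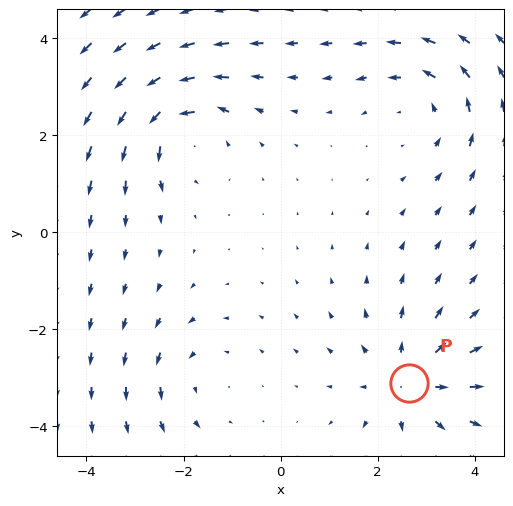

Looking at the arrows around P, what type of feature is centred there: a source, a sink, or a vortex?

At P (2.6, -3.1) the arrows spread outward. Divergence about +4, curl ≈0 — positive divergence with near-zero curl is a source.

source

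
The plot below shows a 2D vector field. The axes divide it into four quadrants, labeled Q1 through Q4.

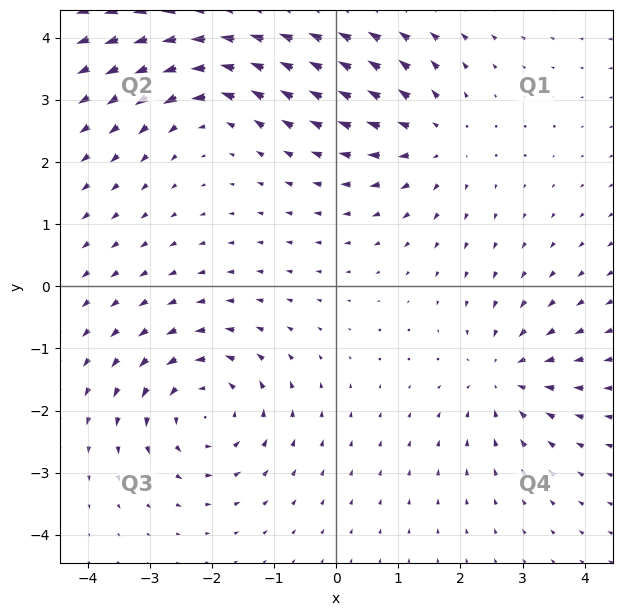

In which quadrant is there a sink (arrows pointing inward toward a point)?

The sink sits at approximately (2.7, -1.4), which lies in quadrant Q4. The divergence there is about -4, negative as expected for a sink.

Q4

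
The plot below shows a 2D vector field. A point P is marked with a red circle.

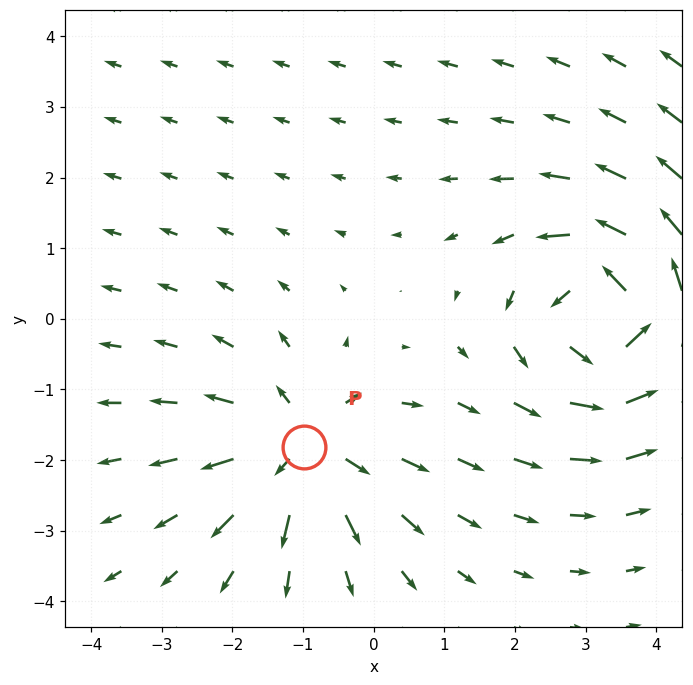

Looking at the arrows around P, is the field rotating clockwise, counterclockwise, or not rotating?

not rotating

Near P at (-1.0, -1.8) the arrows show no circulation. The curl there is ≈0.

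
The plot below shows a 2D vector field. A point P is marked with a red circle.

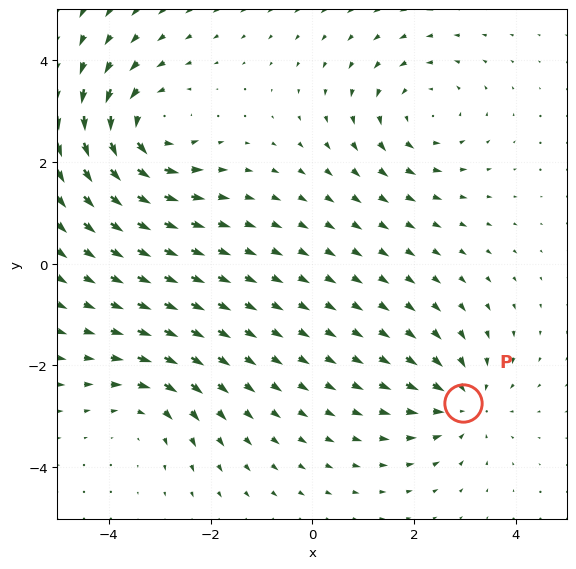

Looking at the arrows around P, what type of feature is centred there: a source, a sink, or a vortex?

At P (3.0, -2.7) the arrows converge inward. Divergence about -4, curl ≈0 — negative divergence with near-zero curl is a sink.

sink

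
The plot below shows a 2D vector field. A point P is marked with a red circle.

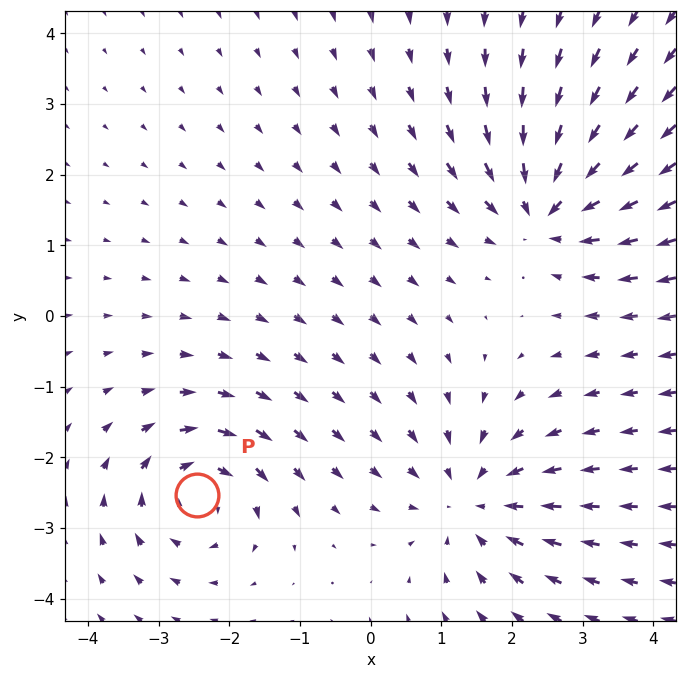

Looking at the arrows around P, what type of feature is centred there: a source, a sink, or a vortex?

At P (-2.5, -2.5) the arrows circulate clockwise. Divergence ≈0, curl about -5 — near-zero divergence with nonzero curl is a vortex.

vortex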